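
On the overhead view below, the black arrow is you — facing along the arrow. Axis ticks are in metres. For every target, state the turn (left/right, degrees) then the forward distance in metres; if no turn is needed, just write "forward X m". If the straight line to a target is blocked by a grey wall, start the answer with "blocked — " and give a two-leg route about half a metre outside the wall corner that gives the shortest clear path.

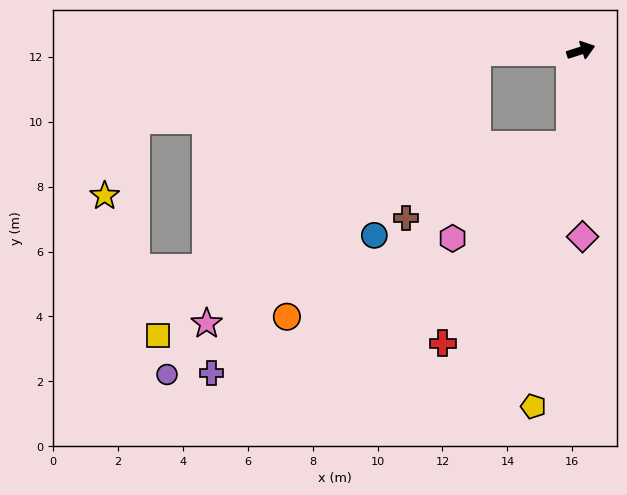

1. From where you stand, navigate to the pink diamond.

turn right 107°, forward 5.7 m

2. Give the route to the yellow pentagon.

turn right 116°, forward 11.1 m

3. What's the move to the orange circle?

blocked — turn right 115°, forward 2.9 m, then turn right 51°, forward 10.2 m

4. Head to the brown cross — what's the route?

blocked — turn right 115°, forward 2.9 m, then turn right 59°, forward 5.5 m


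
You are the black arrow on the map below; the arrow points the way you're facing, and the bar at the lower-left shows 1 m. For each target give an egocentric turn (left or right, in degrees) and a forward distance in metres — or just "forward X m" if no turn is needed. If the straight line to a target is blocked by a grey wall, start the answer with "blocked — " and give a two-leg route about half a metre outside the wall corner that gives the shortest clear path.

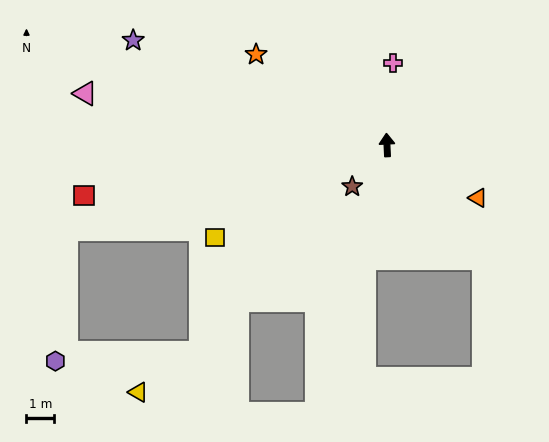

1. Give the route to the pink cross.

turn right 7°, forward 3.0 m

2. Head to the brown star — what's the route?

turn left 137°, forward 1.9 m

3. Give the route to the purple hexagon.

blocked — turn left 102°, forward 11.9 m, then turn left 70°, forward 4.7 m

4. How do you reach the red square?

turn left 97°, forward 11.0 m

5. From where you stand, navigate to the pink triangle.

turn left 78°, forward 11.0 m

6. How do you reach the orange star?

turn left 53°, forward 5.7 m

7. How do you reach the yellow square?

turn left 116°, forward 7.0 m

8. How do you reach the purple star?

turn left 65°, forward 9.8 m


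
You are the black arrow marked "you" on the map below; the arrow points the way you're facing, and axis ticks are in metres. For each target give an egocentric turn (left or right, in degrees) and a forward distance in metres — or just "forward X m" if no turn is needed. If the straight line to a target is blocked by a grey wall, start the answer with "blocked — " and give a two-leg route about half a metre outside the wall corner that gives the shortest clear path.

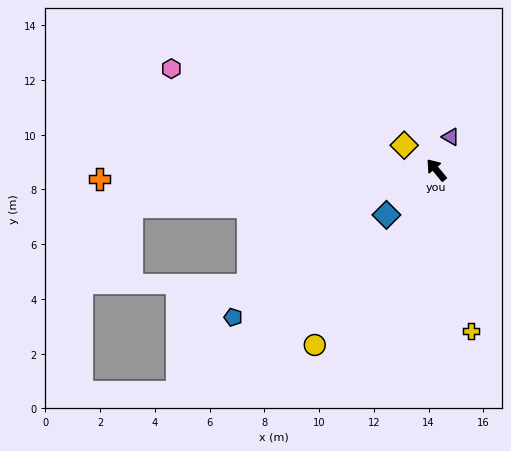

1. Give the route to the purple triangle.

turn right 63°, forward 1.3 m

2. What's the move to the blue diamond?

turn left 92°, forward 2.5 m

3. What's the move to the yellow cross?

turn left 152°, forward 6.0 m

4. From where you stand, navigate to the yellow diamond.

turn left 13°, forward 1.5 m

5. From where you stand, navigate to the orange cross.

turn left 52°, forward 12.3 m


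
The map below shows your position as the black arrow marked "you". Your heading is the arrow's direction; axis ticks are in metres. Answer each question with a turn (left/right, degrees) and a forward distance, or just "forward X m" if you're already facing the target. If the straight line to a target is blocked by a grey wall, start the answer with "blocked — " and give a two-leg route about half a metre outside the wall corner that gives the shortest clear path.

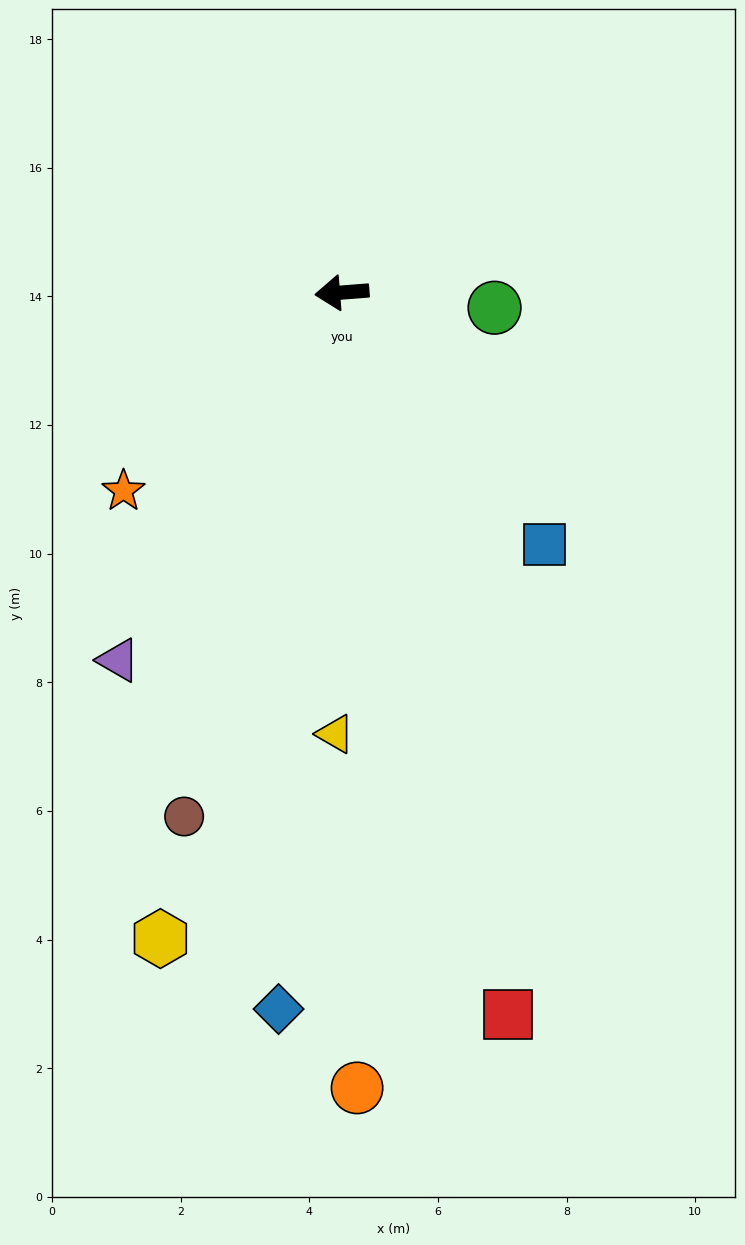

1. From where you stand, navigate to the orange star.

turn left 38°, forward 4.6 m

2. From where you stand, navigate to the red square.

turn left 99°, forward 11.5 m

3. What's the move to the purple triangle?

turn left 54°, forward 6.7 m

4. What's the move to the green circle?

turn left 170°, forward 2.4 m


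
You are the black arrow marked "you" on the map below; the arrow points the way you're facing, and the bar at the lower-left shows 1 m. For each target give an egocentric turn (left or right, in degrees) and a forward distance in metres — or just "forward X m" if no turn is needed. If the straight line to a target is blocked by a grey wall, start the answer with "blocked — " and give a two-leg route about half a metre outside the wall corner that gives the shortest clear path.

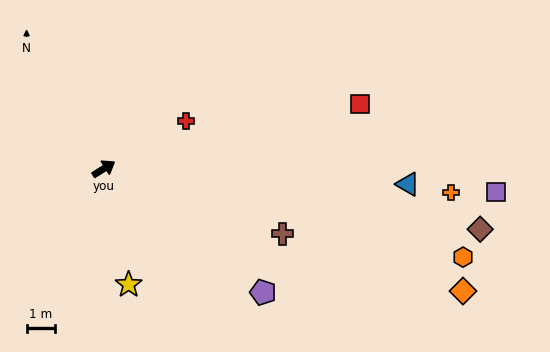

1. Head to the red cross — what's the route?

forward 3.4 m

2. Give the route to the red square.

turn right 18°, forward 9.4 m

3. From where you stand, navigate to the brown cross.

turn right 52°, forward 6.7 m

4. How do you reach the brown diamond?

turn right 41°, forward 13.5 m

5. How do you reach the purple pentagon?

turn right 70°, forward 7.1 m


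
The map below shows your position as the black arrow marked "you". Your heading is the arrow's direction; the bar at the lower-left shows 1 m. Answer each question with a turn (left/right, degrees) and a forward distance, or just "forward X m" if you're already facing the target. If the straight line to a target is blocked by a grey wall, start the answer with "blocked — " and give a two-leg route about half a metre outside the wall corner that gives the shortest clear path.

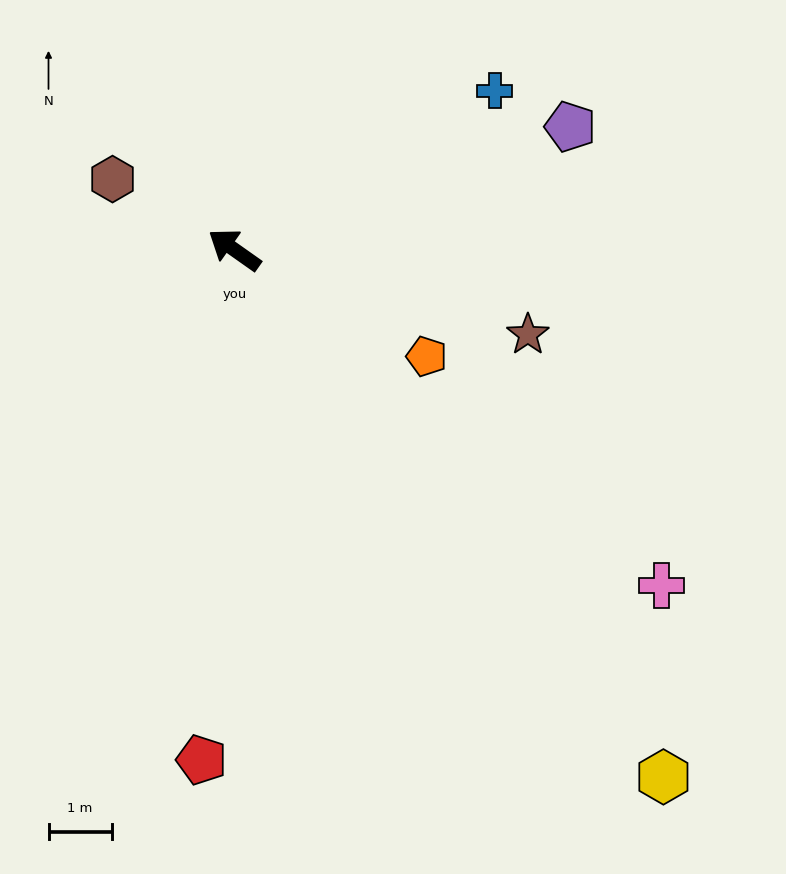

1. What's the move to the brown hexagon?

turn left 5°, forward 2.2 m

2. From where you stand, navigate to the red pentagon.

turn left 122°, forward 8.1 m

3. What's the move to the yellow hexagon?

turn left 164°, forward 10.7 m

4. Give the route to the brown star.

turn right 161°, forward 4.8 m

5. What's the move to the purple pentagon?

turn right 125°, forward 5.6 m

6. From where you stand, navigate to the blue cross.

turn right 113°, forward 4.8 m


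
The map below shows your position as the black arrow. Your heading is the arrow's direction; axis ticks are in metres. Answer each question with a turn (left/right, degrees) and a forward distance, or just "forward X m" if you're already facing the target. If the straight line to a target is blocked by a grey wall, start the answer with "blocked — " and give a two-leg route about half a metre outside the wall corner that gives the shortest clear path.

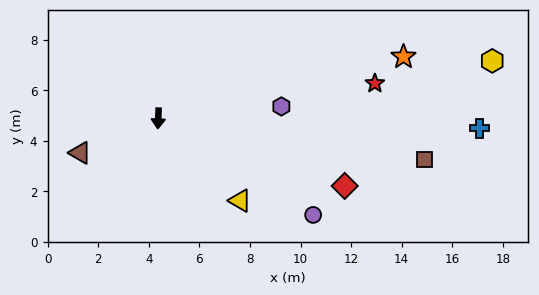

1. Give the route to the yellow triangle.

turn left 47°, forward 4.6 m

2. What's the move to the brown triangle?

turn right 64°, forward 3.4 m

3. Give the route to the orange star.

turn left 106°, forward 10.0 m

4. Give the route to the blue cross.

turn left 91°, forward 12.7 m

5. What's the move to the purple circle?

turn left 60°, forward 7.2 m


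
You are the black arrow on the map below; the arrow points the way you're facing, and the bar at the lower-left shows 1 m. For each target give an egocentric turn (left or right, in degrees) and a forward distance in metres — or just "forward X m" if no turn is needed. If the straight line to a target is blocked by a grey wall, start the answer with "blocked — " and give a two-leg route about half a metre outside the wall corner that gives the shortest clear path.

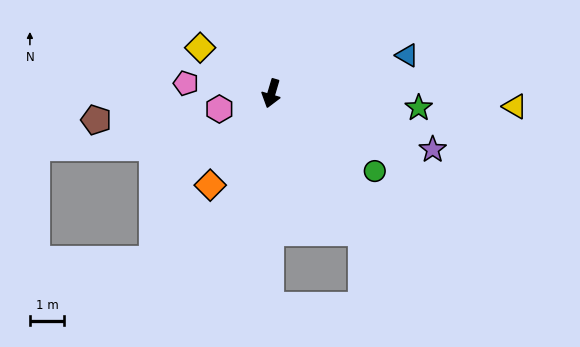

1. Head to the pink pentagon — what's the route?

turn right 80°, forward 2.5 m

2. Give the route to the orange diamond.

turn right 17°, forward 3.2 m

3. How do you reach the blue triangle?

turn left 122°, forward 4.1 m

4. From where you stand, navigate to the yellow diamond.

turn right 106°, forward 2.5 m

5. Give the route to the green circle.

turn left 70°, forward 3.8 m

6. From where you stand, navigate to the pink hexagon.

turn right 57°, forward 1.6 m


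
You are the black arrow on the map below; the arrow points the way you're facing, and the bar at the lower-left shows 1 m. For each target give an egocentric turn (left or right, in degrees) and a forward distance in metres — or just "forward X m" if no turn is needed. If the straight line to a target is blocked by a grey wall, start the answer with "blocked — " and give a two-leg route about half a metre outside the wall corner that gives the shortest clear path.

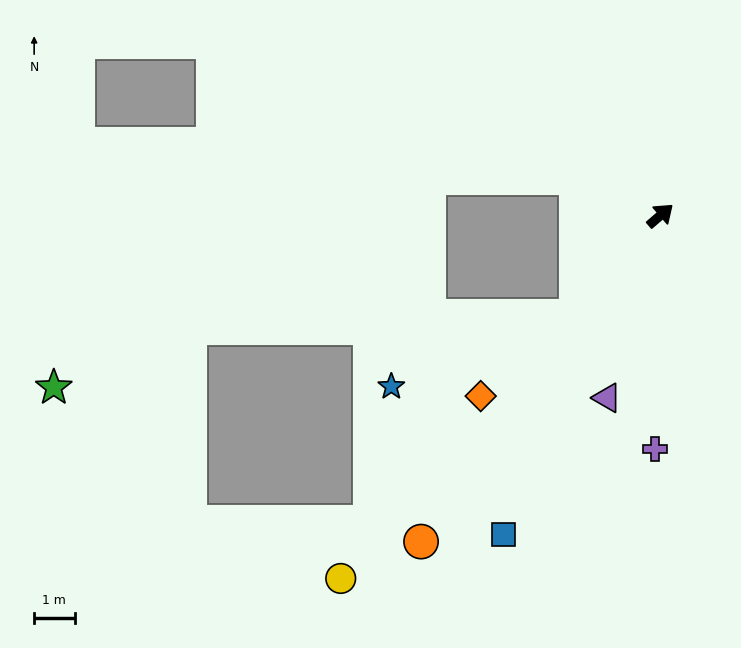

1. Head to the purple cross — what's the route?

turn right 132°, forward 5.8 m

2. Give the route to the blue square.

turn right 157°, forward 8.8 m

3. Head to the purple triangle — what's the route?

turn right 147°, forward 4.7 m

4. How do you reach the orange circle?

turn right 167°, forward 10.0 m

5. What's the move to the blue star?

blocked — turn right 171°, forward 3.2 m, then turn right 29°, forward 4.9 m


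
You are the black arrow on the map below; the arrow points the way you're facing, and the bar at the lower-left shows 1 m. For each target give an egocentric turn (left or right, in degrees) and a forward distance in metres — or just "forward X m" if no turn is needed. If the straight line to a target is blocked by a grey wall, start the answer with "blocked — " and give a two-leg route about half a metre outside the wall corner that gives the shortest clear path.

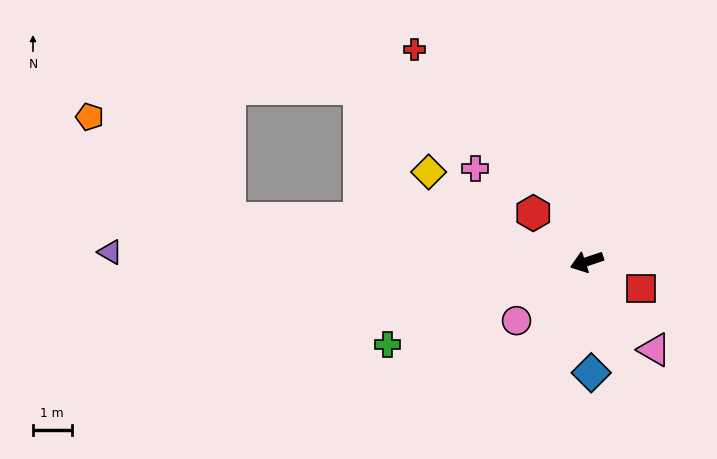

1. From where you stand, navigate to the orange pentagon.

blocked — turn right 26°, forward 9.3 m, then turn right 28°, forward 4.5 m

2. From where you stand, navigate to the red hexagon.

turn right 61°, forward 1.9 m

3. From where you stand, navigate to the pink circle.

turn left 21°, forward 2.4 m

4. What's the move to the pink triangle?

turn left 109°, forward 2.9 m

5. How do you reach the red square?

turn left 135°, forward 1.6 m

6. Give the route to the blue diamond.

turn left 74°, forward 2.9 m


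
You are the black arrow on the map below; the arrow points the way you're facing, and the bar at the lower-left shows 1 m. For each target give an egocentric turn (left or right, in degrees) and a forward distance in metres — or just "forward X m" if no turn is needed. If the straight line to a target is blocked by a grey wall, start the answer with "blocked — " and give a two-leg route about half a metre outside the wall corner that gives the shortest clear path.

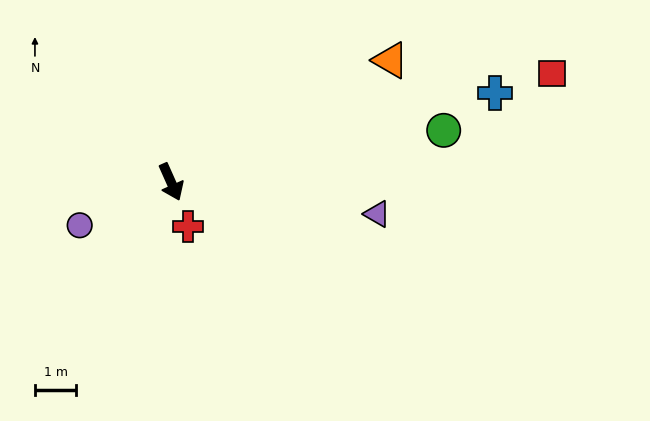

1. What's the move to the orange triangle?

turn left 95°, forward 6.0 m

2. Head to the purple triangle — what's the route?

turn left 57°, forward 5.0 m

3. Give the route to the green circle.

turn left 77°, forward 6.7 m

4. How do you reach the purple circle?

turn right 89°, forward 2.4 m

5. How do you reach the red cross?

turn right 3°, forward 1.1 m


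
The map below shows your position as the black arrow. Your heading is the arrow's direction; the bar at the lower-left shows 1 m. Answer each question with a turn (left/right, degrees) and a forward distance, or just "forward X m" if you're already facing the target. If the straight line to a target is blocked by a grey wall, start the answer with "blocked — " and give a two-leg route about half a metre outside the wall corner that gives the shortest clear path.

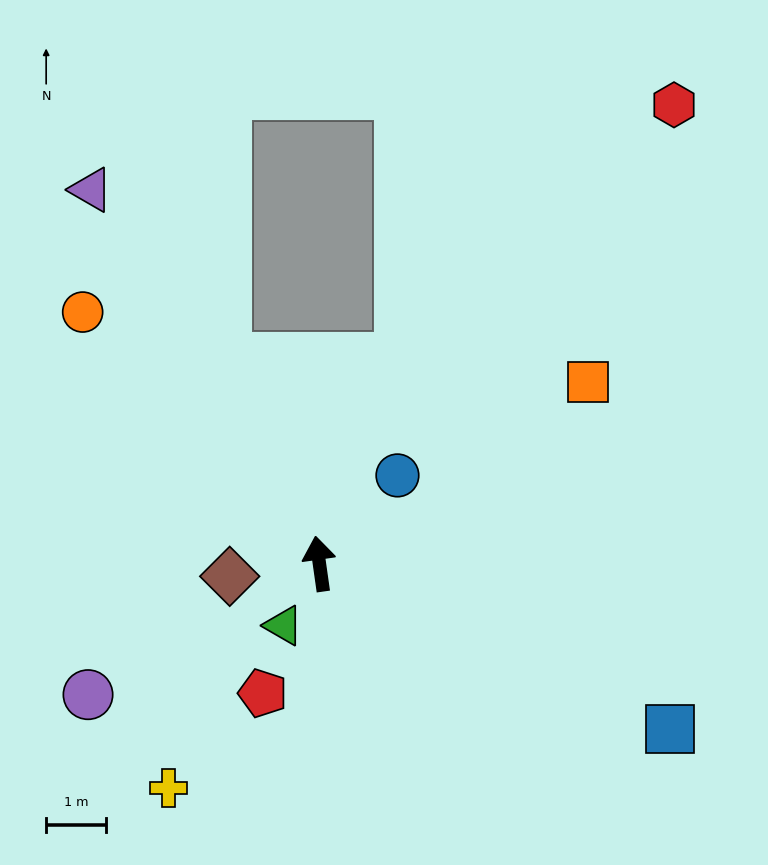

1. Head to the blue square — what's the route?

turn right 123°, forward 6.5 m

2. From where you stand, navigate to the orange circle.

turn left 35°, forward 5.8 m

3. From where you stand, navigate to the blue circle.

turn right 50°, forward 2.0 m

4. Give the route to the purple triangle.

turn left 23°, forward 7.3 m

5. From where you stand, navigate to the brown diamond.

turn left 90°, forward 1.5 m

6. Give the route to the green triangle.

turn left 142°, forward 1.2 m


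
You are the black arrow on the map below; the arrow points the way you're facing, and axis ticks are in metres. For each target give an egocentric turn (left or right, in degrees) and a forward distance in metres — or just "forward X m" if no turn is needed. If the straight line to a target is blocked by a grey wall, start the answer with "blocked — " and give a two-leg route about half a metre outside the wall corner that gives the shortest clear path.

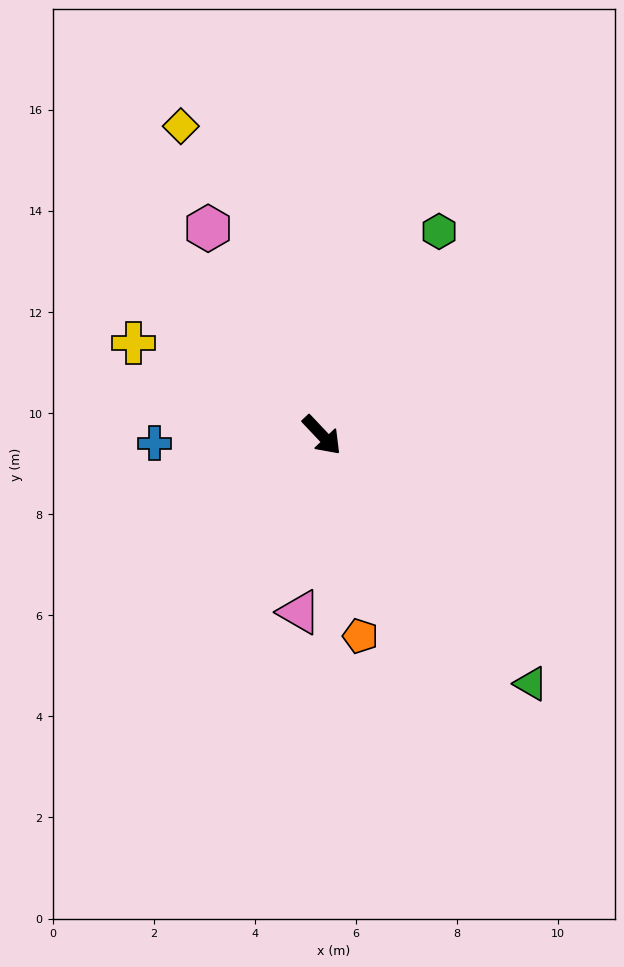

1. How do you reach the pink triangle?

turn right 51°, forward 3.5 m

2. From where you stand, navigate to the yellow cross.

turn right 160°, forward 4.1 m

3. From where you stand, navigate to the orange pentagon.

turn right 33°, forward 4.0 m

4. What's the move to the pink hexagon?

turn left 165°, forward 4.7 m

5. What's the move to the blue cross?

turn right 131°, forward 3.3 m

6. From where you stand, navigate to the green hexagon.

turn left 107°, forward 4.6 m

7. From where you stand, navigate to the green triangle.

turn right 3°, forward 6.4 m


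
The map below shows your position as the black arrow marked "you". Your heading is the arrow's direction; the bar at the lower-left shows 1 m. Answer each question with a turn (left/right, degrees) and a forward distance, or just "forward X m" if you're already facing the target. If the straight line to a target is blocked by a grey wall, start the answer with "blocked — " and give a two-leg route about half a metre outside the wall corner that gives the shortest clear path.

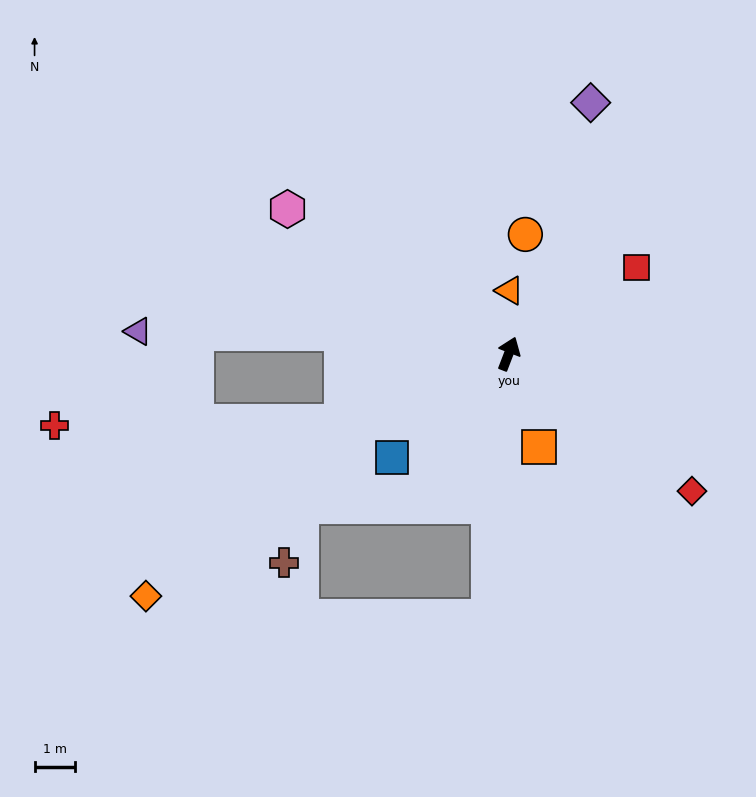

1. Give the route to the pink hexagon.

turn left 78°, forward 6.5 m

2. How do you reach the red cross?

blocked — turn left 133°, forward 4.4 m, then turn right 21°, forward 7.0 m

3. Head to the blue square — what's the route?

turn left 153°, forward 3.8 m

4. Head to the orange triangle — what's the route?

turn left 20°, forward 1.5 m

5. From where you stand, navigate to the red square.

turn right 35°, forward 3.8 m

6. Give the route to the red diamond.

turn right 106°, forward 5.6 m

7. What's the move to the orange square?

turn right 141°, forward 2.4 m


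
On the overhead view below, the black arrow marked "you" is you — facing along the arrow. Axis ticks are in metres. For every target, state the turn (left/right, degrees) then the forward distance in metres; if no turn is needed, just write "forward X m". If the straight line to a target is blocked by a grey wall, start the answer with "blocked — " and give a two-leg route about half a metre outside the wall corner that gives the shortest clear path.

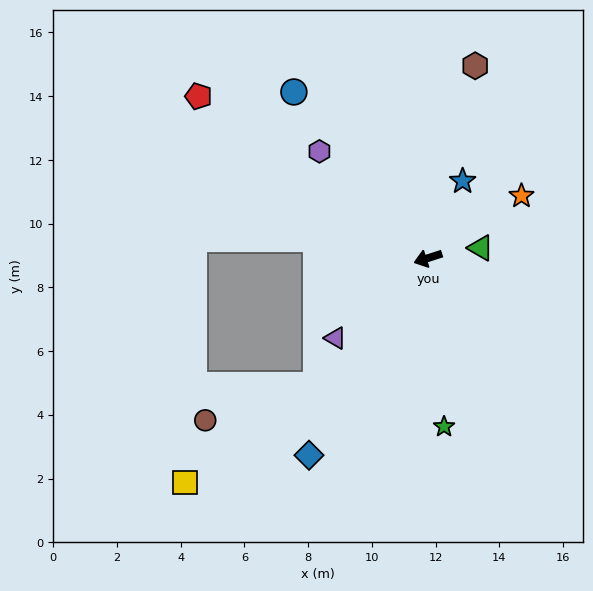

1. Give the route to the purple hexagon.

turn right 62°, forward 4.8 m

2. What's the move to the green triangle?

turn left 173°, forward 1.7 m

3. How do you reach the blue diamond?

turn left 41°, forward 7.2 m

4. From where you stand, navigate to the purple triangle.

turn left 23°, forward 3.8 m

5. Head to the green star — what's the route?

turn left 78°, forward 5.3 m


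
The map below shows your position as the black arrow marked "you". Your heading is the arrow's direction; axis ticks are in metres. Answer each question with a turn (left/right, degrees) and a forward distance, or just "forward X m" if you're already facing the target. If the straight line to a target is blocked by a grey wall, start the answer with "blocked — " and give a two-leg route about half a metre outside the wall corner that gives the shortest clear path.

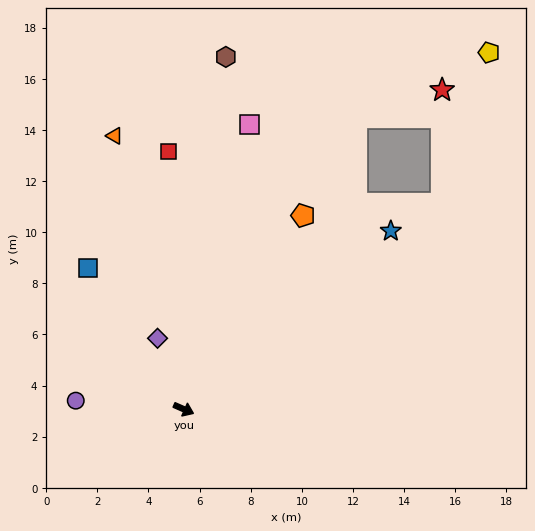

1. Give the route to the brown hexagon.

turn left 107°, forward 13.9 m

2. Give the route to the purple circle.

turn right 161°, forward 4.2 m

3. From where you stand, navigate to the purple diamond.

turn left 134°, forward 3.0 m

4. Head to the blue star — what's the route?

turn left 64°, forward 10.7 m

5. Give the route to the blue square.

turn left 148°, forward 6.7 m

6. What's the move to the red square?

turn left 117°, forward 10.1 m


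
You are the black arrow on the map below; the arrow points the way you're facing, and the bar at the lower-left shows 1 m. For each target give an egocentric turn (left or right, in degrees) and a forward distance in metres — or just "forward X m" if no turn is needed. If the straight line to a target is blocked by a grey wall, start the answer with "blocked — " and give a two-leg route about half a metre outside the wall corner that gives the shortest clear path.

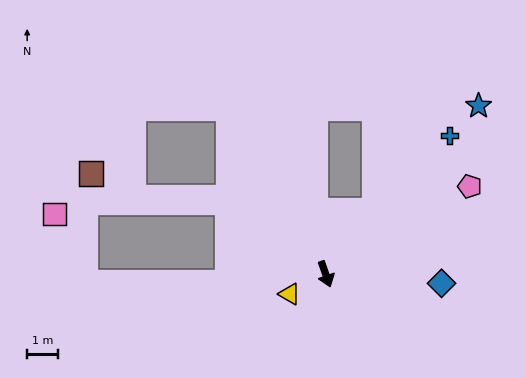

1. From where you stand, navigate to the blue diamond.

turn left 66°, forward 3.8 m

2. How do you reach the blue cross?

turn left 119°, forward 6.1 m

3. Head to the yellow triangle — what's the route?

turn right 80°, forward 1.4 m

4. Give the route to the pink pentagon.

turn left 102°, forward 5.5 m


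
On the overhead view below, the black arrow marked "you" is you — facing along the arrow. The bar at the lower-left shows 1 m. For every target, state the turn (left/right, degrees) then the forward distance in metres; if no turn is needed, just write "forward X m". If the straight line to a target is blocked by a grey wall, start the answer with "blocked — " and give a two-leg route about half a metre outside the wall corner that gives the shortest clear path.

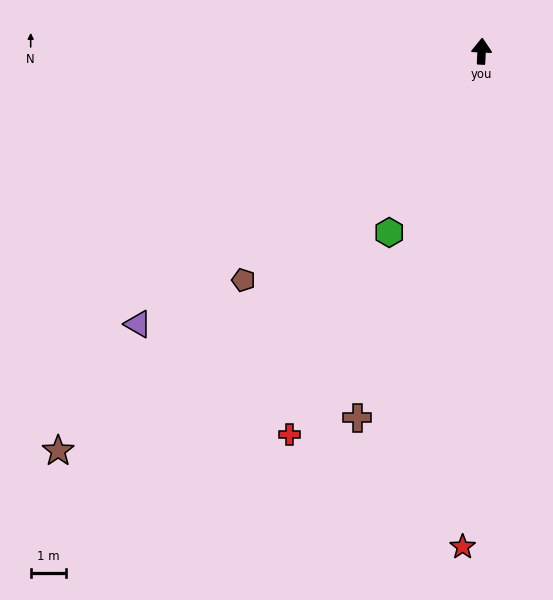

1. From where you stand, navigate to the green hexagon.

turn left 156°, forward 5.7 m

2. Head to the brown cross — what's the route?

turn left 164°, forward 10.9 m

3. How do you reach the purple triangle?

turn left 131°, forward 12.3 m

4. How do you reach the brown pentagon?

turn left 136°, forward 9.3 m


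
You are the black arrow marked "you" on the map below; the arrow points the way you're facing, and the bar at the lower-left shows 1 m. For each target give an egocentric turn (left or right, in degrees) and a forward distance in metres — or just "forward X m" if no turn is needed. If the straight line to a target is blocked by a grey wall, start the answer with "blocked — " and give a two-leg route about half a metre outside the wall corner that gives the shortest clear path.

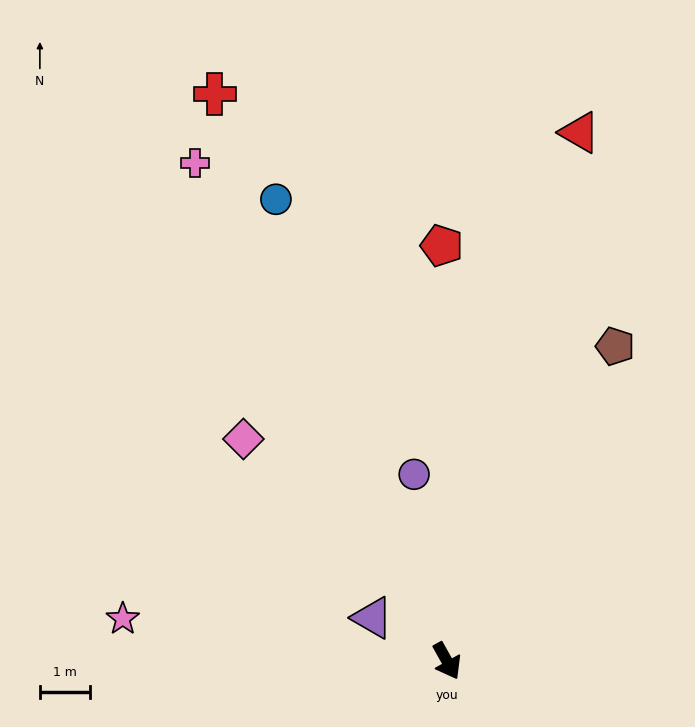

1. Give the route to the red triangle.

turn left 137°, forward 10.9 m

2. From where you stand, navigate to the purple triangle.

turn right 149°, forward 1.7 m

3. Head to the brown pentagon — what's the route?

turn left 123°, forward 7.1 m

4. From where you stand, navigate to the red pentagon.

turn left 152°, forward 8.3 m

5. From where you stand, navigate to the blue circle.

turn left 171°, forward 9.9 m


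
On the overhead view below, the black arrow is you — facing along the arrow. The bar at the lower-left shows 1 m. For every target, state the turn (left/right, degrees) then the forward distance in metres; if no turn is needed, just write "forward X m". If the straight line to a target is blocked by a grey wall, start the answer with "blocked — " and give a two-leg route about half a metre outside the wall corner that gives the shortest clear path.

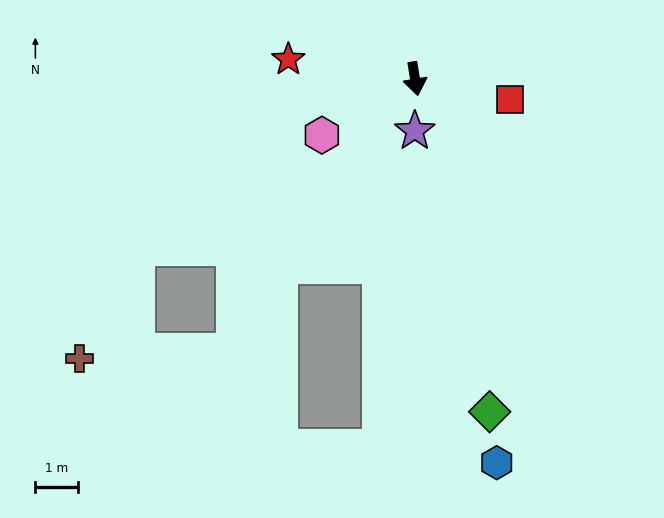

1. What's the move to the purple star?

turn right 10°, forward 1.2 m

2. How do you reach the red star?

turn right 108°, forward 3.0 m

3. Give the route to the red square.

turn left 68°, forward 2.3 m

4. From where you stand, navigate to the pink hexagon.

turn right 68°, forward 2.5 m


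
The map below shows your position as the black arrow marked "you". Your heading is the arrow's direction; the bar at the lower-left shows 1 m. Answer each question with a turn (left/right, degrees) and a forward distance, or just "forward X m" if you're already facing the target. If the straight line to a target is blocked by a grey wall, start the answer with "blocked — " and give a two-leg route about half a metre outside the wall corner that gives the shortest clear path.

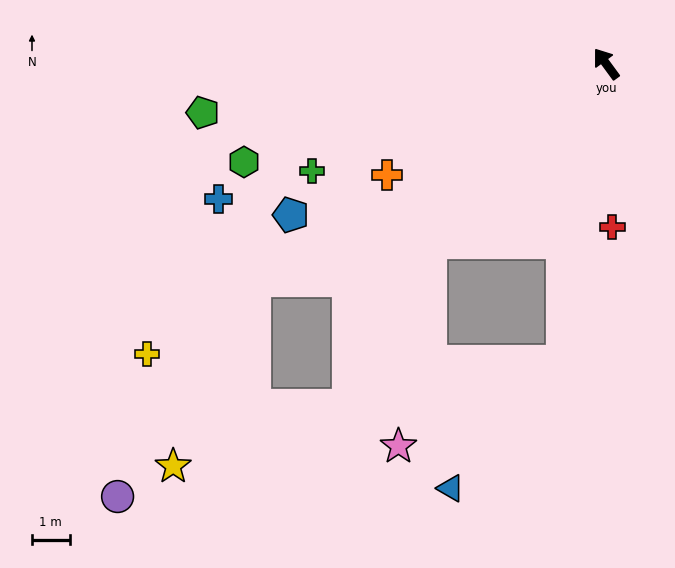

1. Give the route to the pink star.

blocked — turn left 99°, forward 6.6 m, then turn left 36°, forward 5.5 m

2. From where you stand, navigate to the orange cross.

turn left 81°, forward 6.5 m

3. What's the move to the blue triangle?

blocked — turn left 135°, forward 8.0 m, then turn right 32°, forward 4.5 m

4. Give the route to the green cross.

turn left 74°, forward 8.3 m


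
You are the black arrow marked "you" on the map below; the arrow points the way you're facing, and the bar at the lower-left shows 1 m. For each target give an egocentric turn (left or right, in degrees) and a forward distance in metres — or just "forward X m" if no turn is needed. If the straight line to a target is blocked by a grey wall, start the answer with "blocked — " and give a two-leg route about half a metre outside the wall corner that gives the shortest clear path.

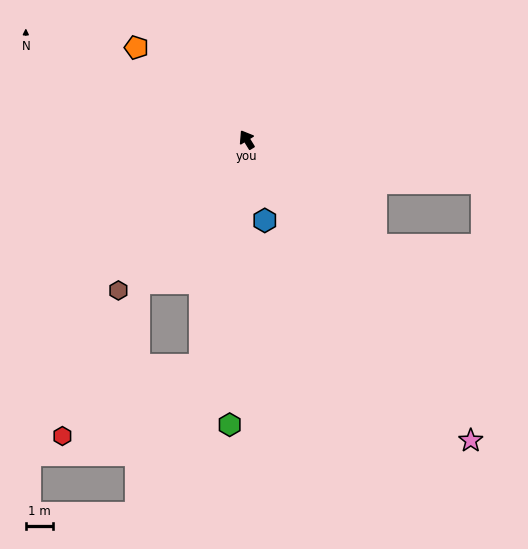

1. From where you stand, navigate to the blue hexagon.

turn left 161°, forward 3.0 m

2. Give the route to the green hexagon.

turn left 145°, forward 10.4 m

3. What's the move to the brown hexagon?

turn left 108°, forward 7.2 m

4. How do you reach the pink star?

turn right 175°, forward 13.7 m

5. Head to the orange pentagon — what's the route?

turn left 18°, forward 5.3 m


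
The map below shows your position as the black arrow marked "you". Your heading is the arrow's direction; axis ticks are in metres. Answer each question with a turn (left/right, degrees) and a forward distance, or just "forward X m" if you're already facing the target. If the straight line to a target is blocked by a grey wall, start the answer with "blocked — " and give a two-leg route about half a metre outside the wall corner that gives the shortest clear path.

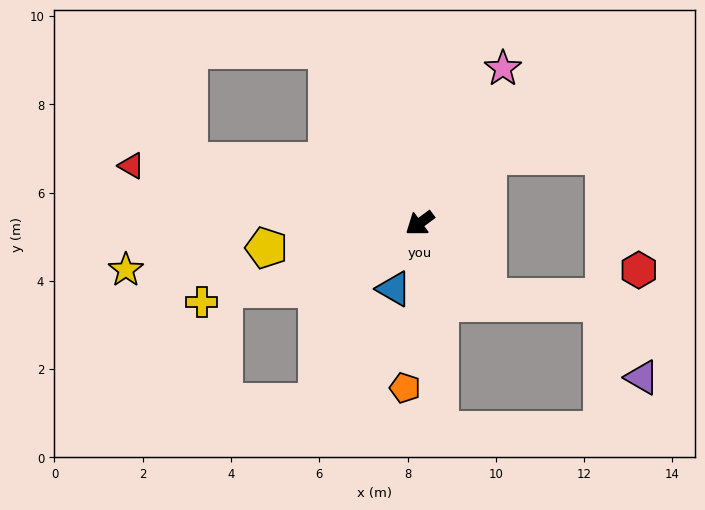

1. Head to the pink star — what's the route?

turn right 155°, forward 4.0 m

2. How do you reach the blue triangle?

turn left 32°, forward 1.6 m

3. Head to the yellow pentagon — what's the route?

turn right 27°, forward 3.5 m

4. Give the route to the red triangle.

turn right 48°, forward 6.7 m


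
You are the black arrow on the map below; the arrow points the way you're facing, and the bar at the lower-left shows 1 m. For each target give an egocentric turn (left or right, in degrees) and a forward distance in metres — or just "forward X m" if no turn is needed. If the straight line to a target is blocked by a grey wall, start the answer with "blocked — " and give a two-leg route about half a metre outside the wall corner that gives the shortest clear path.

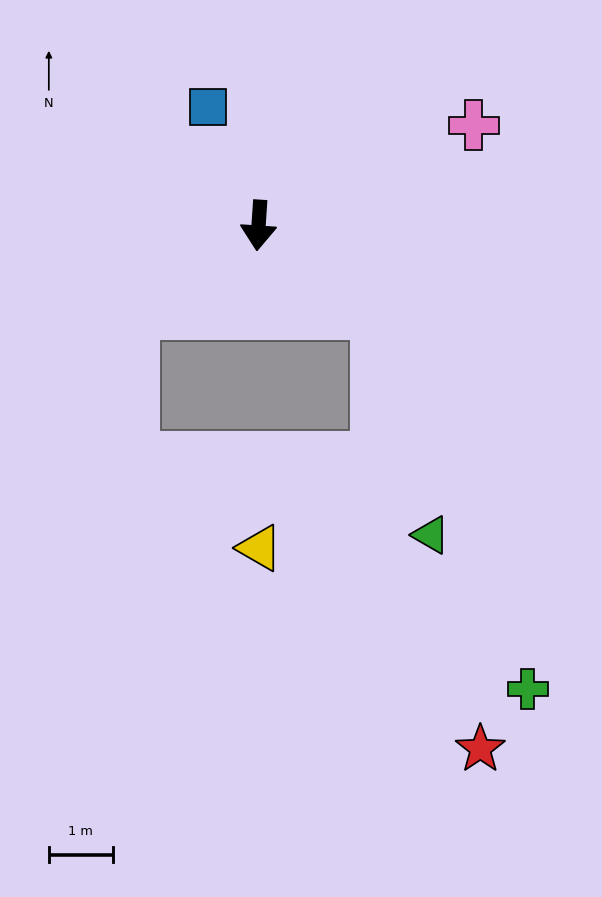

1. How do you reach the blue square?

turn right 153°, forward 2.0 m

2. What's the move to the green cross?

blocked — turn left 58°, forward 2.3 m, then turn right 32°, forward 6.3 m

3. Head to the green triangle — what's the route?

blocked — turn left 58°, forward 2.3 m, then turn right 41°, forward 3.6 m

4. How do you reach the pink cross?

turn left 119°, forward 3.7 m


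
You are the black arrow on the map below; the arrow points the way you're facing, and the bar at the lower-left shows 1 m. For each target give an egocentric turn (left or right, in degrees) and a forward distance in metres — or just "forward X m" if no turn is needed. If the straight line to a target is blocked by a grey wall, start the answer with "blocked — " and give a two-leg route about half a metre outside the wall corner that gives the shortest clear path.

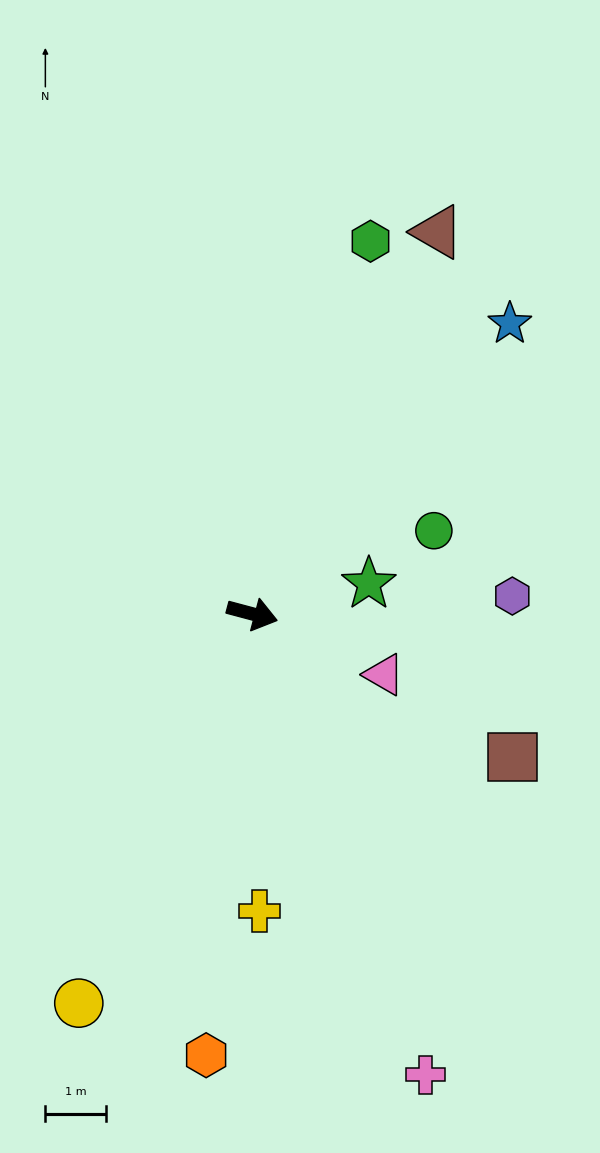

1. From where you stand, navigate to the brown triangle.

turn left 79°, forward 7.0 m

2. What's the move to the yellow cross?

turn right 74°, forward 4.9 m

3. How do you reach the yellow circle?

turn right 99°, forward 7.0 m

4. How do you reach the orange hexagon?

turn right 81°, forward 7.3 m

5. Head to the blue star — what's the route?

turn left 63°, forward 6.4 m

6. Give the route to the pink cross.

turn right 54°, forward 8.1 m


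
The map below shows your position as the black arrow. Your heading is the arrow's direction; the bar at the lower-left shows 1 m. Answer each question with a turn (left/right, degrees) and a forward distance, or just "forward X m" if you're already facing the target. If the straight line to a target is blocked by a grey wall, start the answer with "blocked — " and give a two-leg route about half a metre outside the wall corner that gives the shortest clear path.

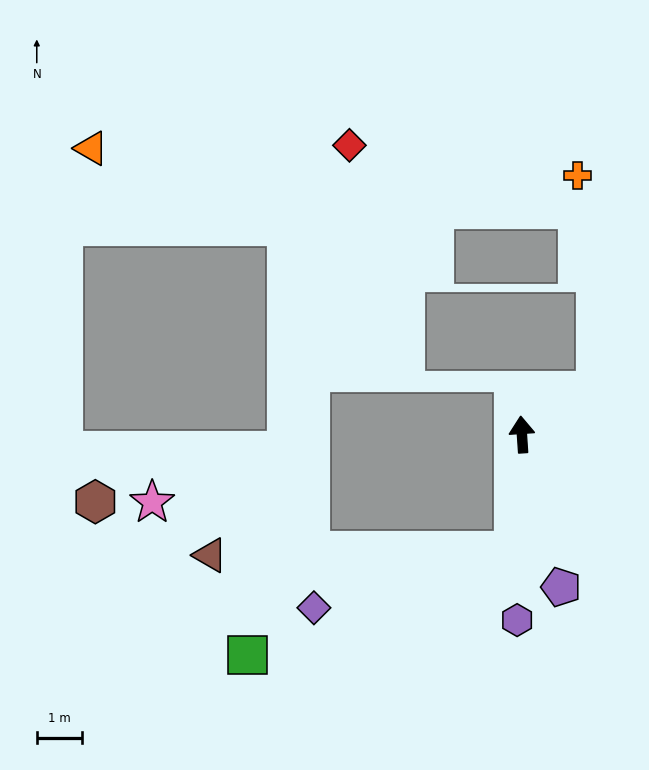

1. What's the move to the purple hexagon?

turn left 175°, forward 4.1 m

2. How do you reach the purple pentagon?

turn right 169°, forward 3.4 m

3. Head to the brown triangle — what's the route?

blocked — turn left 172°, forward 2.5 m, then turn right 85°, forward 6.6 m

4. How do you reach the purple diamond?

blocked — turn left 172°, forward 2.5 m, then turn right 70°, forward 4.6 m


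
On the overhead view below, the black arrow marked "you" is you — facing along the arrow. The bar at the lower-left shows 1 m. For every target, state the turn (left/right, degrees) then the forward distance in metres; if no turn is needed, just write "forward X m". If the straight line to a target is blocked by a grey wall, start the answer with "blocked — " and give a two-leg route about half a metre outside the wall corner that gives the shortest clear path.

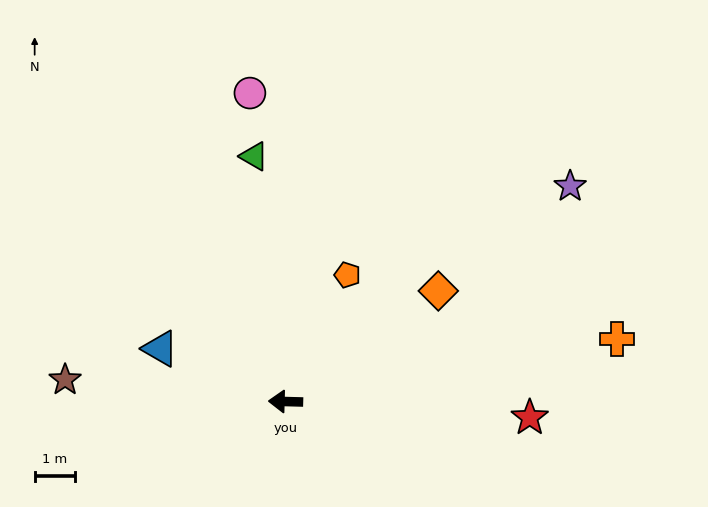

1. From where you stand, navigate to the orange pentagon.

turn right 114°, forward 3.5 m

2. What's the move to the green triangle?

turn right 81°, forward 6.1 m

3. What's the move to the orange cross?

turn right 168°, forward 8.3 m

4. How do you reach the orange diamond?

turn right 143°, forward 4.7 m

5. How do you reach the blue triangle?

turn right 21°, forward 3.4 m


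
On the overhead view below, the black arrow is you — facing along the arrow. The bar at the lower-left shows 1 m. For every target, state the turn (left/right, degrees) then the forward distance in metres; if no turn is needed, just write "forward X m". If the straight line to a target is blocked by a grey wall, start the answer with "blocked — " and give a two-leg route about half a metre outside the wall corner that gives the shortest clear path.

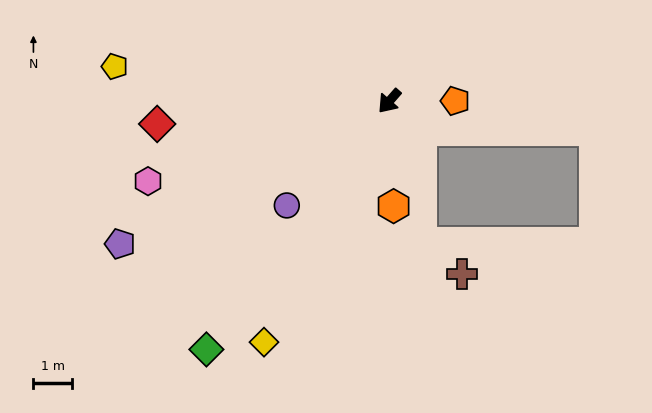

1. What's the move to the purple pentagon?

turn right 21°, forward 7.8 m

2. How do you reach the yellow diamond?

turn left 14°, forward 7.0 m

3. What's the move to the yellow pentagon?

turn right 56°, forward 7.1 m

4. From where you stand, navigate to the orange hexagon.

turn left 44°, forward 2.7 m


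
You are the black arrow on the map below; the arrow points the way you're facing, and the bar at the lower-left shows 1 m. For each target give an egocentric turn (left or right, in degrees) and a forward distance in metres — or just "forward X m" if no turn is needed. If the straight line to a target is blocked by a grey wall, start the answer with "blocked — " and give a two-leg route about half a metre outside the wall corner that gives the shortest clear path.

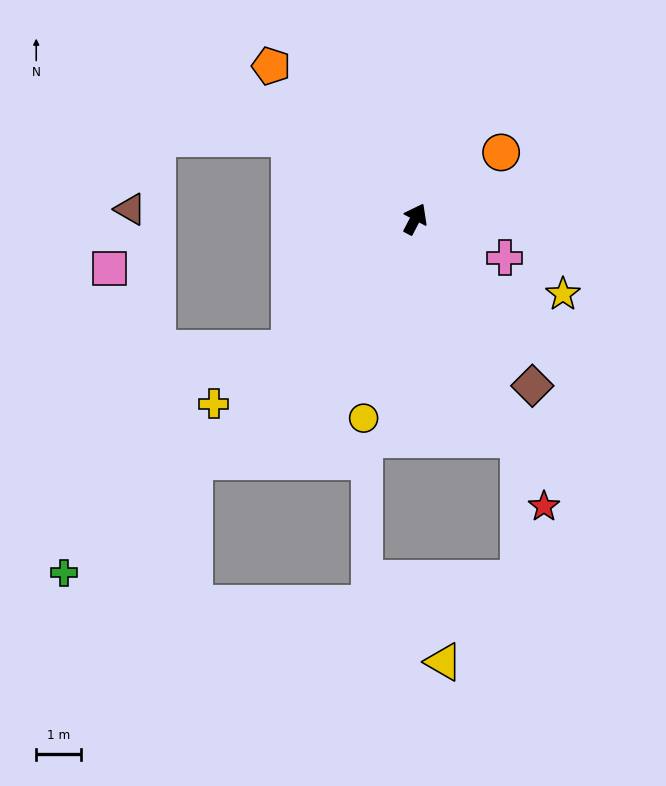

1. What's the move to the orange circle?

turn right 25°, forward 2.4 m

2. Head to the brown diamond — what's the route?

turn right 117°, forward 4.6 m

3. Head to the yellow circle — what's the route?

turn right 167°, forward 4.6 m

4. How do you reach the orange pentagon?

turn left 71°, forward 4.7 m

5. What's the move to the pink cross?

turn right 86°, forward 2.2 m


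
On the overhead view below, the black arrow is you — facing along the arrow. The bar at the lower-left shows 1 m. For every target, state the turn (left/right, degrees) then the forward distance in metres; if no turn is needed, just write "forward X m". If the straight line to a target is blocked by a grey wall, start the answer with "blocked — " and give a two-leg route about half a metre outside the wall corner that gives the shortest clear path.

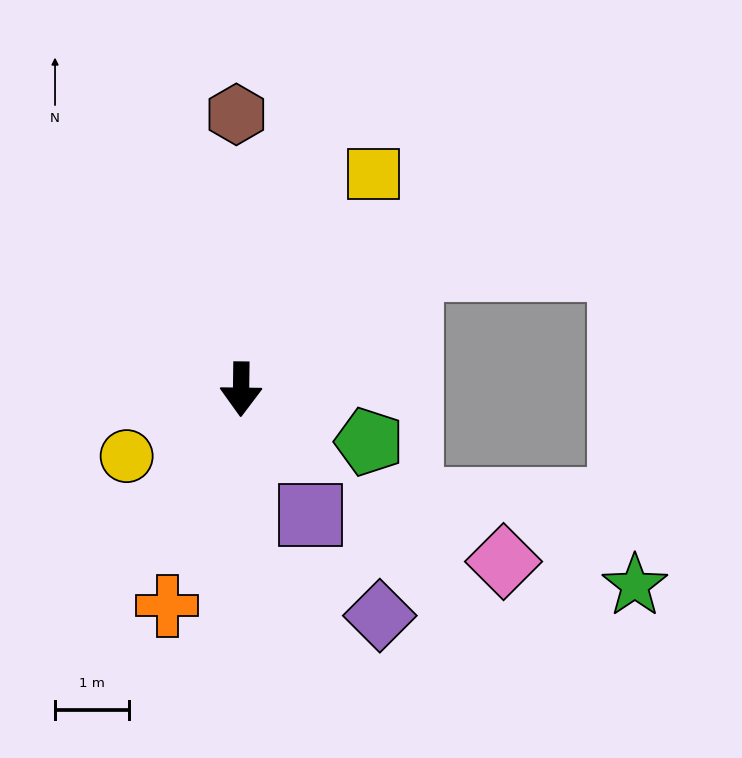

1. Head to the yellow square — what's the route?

turn left 149°, forward 3.4 m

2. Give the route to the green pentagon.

turn left 68°, forward 1.9 m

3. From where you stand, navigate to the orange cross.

turn right 18°, forward 3.1 m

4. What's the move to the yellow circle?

turn right 59°, forward 1.8 m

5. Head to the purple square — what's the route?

turn left 30°, forward 1.9 m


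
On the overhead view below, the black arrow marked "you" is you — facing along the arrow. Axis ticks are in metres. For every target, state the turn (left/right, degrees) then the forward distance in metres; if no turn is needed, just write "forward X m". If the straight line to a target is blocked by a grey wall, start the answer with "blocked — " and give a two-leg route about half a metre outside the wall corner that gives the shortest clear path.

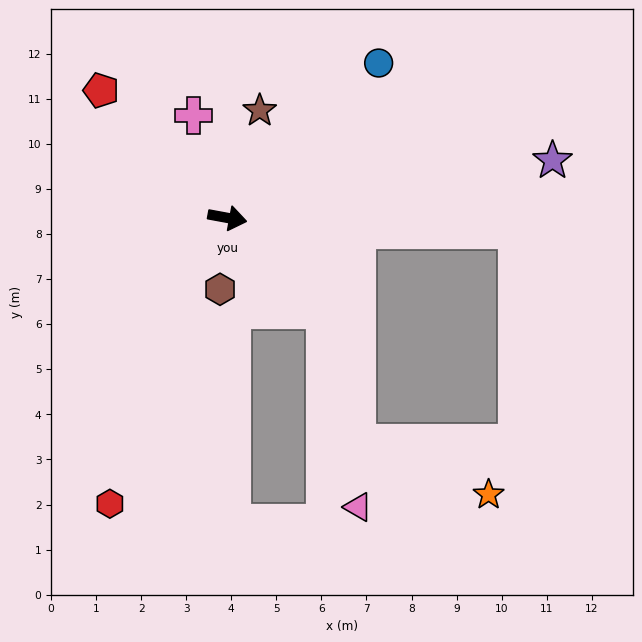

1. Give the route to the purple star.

turn left 20°, forward 7.3 m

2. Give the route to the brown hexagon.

turn right 85°, forward 1.6 m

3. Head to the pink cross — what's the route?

turn left 119°, forward 2.4 m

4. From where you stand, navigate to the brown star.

turn left 84°, forward 2.5 m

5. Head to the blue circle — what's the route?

turn left 56°, forward 4.8 m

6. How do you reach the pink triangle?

blocked — turn right 33°, forward 3.0 m, then turn right 37°, forward 4.4 m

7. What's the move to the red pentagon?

turn left 145°, forward 4.0 m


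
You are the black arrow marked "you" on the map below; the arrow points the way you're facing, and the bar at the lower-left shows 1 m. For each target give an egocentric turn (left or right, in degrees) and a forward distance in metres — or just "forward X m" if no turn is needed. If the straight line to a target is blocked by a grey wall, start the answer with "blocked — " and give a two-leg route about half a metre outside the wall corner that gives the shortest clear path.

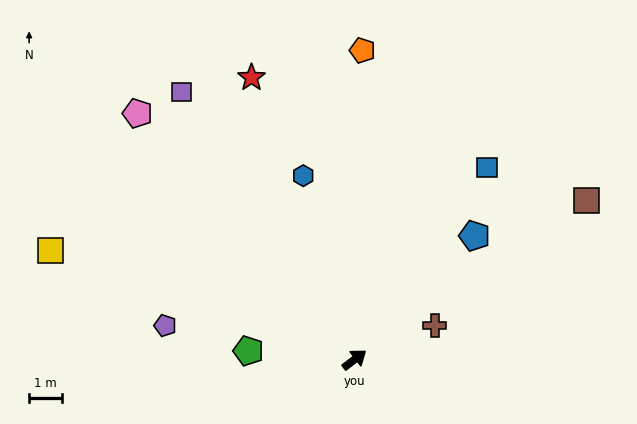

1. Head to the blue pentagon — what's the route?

turn left 8°, forward 5.3 m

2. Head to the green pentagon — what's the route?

turn left 138°, forward 3.2 m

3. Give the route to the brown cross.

turn right 14°, forward 2.7 m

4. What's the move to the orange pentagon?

turn left 51°, forward 9.4 m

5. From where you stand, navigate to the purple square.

turn left 85°, forward 9.7 m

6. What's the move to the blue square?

turn left 18°, forward 7.1 m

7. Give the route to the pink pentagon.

turn left 94°, forward 10.0 m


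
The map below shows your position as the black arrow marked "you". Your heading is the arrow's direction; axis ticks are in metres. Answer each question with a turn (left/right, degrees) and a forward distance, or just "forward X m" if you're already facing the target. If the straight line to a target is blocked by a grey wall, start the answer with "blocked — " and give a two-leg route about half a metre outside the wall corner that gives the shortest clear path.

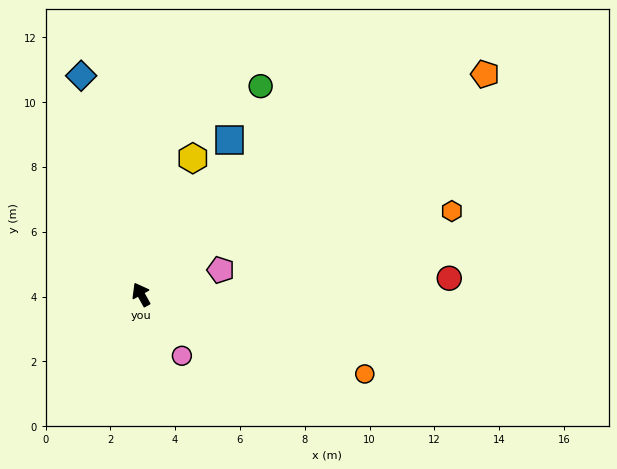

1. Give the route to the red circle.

turn right 116°, forward 9.5 m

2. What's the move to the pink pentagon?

turn right 102°, forward 2.6 m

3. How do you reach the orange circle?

turn right 139°, forward 7.3 m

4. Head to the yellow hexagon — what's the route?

turn right 50°, forward 4.5 m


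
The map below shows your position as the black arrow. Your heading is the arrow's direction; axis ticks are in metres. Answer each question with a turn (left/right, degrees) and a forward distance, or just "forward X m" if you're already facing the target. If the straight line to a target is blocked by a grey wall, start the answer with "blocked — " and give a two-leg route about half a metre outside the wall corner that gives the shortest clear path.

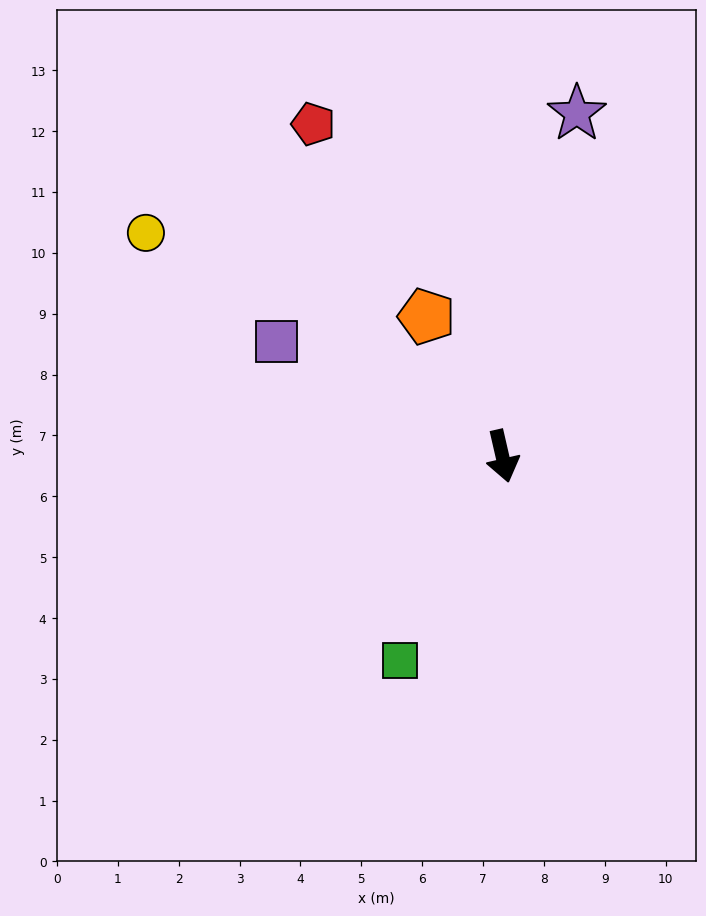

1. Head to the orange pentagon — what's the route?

turn right 164°, forward 2.6 m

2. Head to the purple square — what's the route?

turn right 130°, forward 4.2 m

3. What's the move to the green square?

turn right 40°, forward 3.8 m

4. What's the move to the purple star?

turn left 155°, forward 5.8 m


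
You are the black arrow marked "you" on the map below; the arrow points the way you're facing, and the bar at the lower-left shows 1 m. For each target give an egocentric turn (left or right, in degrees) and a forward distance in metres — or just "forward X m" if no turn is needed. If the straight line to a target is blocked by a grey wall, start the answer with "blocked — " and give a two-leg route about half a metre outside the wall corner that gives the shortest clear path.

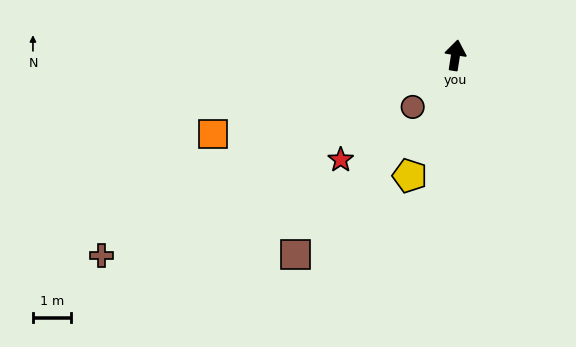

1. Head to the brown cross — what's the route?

turn left 128°, forward 10.7 m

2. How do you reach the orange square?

turn left 117°, forward 6.7 m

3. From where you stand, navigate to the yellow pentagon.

turn left 168°, forward 3.4 m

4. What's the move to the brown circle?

turn left 149°, forward 1.8 m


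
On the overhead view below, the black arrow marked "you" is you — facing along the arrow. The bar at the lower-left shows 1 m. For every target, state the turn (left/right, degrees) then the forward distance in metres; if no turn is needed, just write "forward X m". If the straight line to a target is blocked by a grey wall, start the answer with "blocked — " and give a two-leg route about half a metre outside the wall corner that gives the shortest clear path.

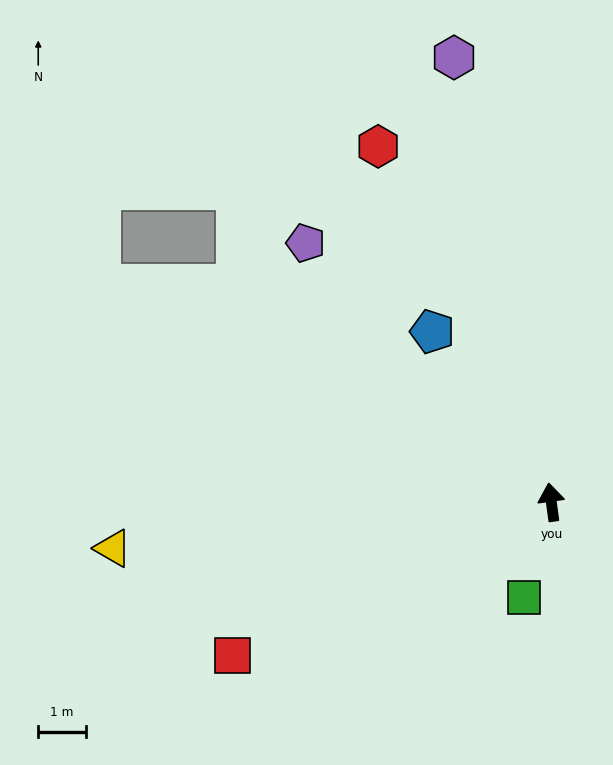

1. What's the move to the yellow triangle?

turn left 88°, forward 9.3 m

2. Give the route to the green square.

turn left 156°, forward 2.1 m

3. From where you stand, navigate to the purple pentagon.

turn left 36°, forward 7.5 m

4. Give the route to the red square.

turn left 108°, forward 7.4 m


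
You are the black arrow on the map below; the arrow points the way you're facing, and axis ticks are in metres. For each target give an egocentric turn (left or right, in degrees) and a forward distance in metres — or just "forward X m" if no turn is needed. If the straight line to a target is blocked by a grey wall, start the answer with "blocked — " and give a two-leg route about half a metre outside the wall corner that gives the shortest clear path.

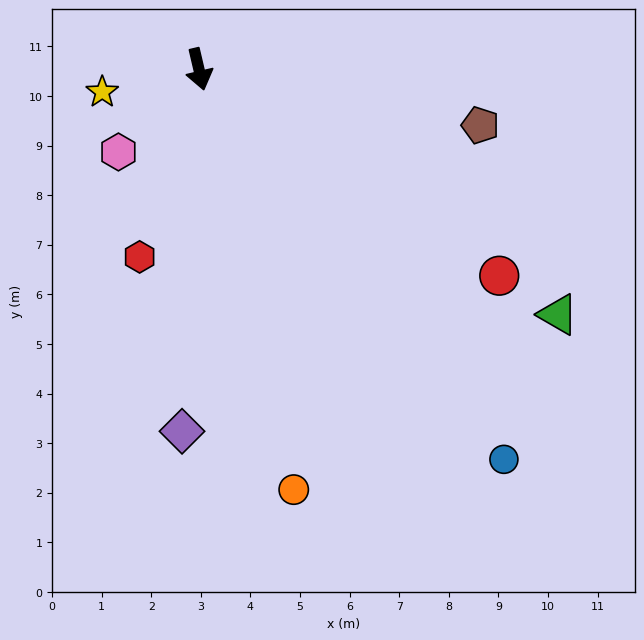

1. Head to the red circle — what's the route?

turn left 42°, forward 7.3 m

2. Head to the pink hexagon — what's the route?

turn right 57°, forward 2.3 m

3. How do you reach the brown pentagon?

turn left 66°, forward 5.8 m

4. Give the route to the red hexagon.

turn right 31°, forward 4.0 m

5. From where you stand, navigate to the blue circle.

turn left 25°, forward 10.0 m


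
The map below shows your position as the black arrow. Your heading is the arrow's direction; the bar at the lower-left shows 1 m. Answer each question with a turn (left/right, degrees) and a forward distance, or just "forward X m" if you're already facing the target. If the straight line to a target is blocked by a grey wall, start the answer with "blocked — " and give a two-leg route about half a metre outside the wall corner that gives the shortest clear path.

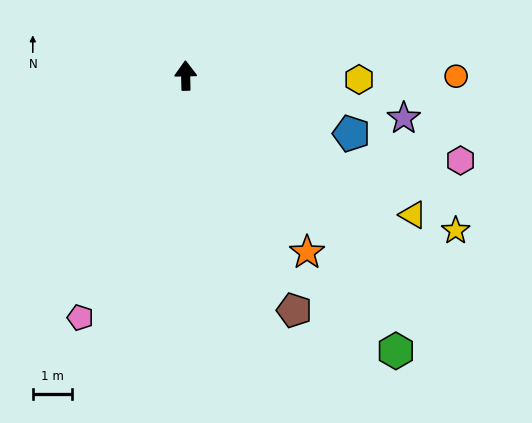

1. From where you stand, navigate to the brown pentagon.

turn right 156°, forward 6.7 m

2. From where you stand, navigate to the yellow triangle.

turn right 123°, forward 6.9 m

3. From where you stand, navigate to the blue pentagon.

turn right 110°, forward 4.5 m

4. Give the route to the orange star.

turn right 147°, forward 5.5 m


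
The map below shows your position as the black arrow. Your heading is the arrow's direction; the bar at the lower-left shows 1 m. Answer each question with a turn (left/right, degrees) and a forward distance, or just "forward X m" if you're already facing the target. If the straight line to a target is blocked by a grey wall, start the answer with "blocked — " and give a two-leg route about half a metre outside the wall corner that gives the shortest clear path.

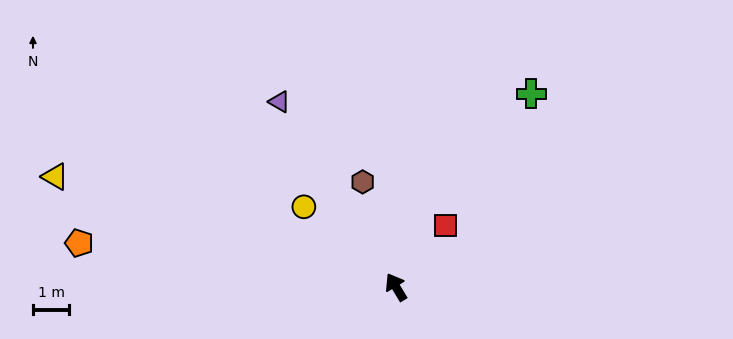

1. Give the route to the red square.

turn right 70°, forward 2.2 m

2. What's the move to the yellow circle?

turn left 18°, forward 3.4 m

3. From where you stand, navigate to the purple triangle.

forward 6.0 m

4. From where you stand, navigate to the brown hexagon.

turn right 14°, forward 3.0 m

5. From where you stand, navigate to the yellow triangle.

turn left 41°, forward 9.9 m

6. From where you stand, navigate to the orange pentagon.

turn left 51°, forward 8.8 m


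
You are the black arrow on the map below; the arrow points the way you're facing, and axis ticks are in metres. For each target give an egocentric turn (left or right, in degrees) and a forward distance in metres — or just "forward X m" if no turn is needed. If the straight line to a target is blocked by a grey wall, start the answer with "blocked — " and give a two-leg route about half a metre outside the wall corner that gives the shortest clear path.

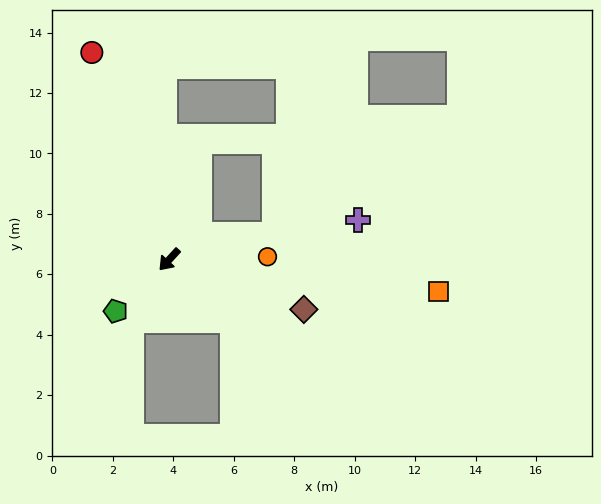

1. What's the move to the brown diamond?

turn left 112°, forward 4.7 m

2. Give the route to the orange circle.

turn left 134°, forward 3.3 m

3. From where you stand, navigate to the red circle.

turn right 117°, forward 7.3 m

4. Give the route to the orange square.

turn left 126°, forward 9.0 m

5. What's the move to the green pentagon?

turn right 4°, forward 2.5 m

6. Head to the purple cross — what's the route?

turn left 144°, forward 6.4 m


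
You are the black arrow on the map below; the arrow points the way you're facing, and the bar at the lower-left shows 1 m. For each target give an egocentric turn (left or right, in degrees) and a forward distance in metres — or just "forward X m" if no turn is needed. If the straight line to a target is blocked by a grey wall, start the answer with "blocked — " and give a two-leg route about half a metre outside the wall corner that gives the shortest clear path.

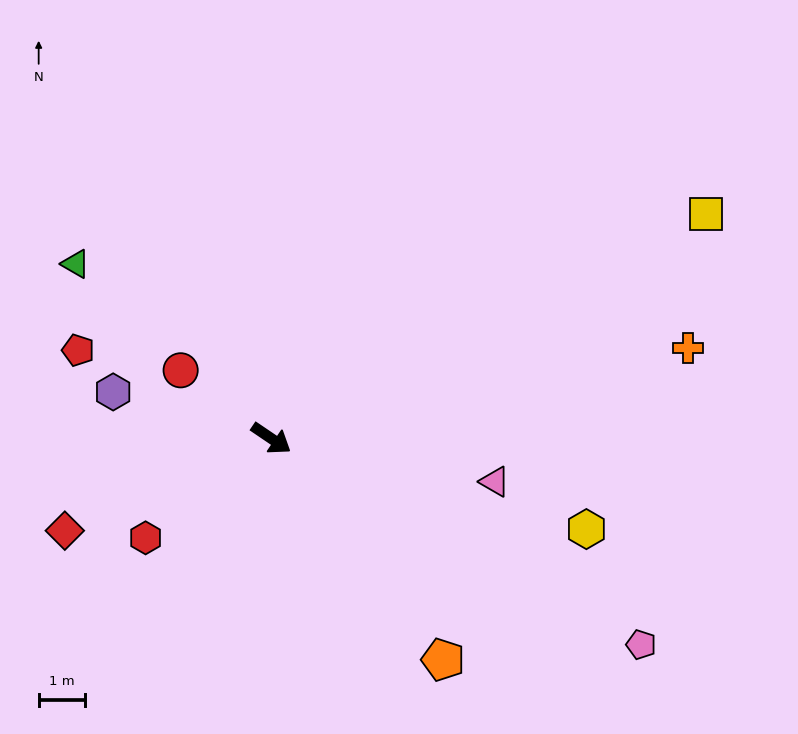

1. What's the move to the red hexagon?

turn right 108°, forward 3.4 m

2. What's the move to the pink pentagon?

turn left 5°, forward 9.1 m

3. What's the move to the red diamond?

turn right 122°, forward 4.8 m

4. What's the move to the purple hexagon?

turn right 162°, forward 3.5 m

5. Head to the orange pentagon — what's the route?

turn right 18°, forward 6.0 m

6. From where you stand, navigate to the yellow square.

turn left 61°, forward 10.5 m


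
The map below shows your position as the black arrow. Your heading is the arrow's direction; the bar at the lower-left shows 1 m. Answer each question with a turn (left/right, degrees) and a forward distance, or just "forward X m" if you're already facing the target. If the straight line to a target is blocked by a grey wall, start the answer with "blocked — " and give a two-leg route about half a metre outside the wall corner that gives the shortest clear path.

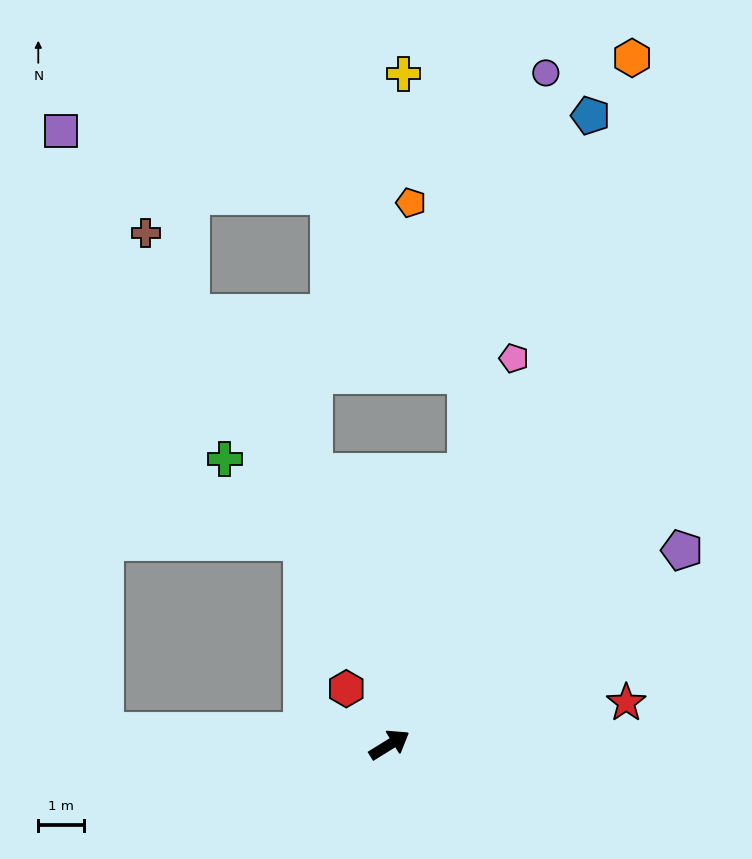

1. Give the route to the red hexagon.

turn left 96°, forward 1.5 m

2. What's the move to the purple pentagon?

forward 7.7 m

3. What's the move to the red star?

turn right 22°, forward 5.2 m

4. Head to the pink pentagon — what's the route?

turn left 40°, forward 8.9 m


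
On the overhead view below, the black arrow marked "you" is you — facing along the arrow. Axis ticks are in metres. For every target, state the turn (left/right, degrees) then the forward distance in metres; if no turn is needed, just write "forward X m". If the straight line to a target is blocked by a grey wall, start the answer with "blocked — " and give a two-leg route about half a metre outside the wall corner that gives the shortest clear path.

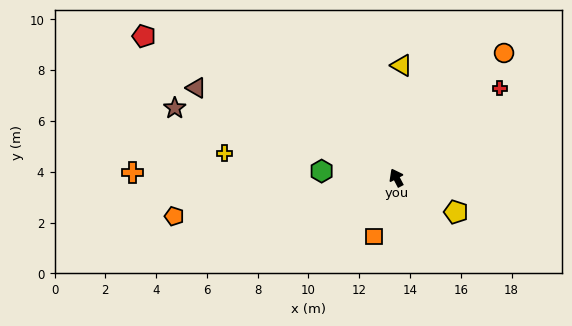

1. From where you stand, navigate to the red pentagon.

turn left 33°, forward 11.4 m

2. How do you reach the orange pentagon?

turn left 72°, forward 8.9 m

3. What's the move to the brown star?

turn left 45°, forward 9.1 m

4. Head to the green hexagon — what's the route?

turn left 57°, forward 3.0 m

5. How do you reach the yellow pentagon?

turn right 148°, forward 2.7 m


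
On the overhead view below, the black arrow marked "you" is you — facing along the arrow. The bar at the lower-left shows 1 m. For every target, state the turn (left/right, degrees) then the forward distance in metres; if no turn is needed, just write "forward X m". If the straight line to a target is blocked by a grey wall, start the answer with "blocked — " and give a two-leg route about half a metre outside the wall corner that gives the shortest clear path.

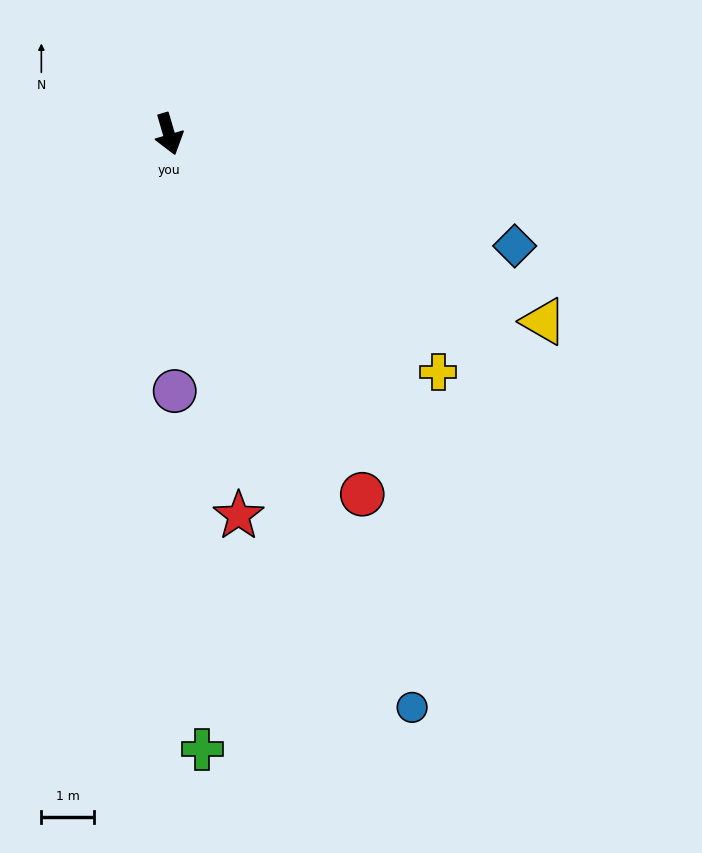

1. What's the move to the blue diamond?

turn left 56°, forward 6.9 m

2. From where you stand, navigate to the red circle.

turn left 12°, forward 7.8 m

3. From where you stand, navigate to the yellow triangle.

turn left 47°, forward 8.0 m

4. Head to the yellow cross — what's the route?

turn left 32°, forward 6.8 m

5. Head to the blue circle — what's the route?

turn left 7°, forward 11.9 m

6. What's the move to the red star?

turn right 6°, forward 7.4 m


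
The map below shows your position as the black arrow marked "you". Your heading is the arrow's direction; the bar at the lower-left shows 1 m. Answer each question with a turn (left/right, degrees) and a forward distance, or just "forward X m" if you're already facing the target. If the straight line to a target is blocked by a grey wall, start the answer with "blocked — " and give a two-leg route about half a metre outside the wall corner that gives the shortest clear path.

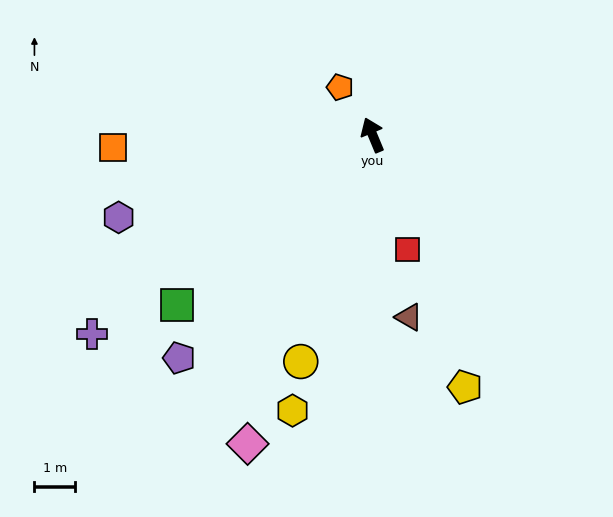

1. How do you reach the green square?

turn left 108°, forward 6.4 m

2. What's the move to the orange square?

turn left 70°, forward 6.4 m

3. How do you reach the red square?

turn left 174°, forward 3.0 m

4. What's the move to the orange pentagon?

turn left 12°, forward 1.4 m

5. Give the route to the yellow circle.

turn left 140°, forward 5.9 m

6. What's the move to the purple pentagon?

turn left 116°, forward 7.3 m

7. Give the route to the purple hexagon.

turn left 85°, forward 6.6 m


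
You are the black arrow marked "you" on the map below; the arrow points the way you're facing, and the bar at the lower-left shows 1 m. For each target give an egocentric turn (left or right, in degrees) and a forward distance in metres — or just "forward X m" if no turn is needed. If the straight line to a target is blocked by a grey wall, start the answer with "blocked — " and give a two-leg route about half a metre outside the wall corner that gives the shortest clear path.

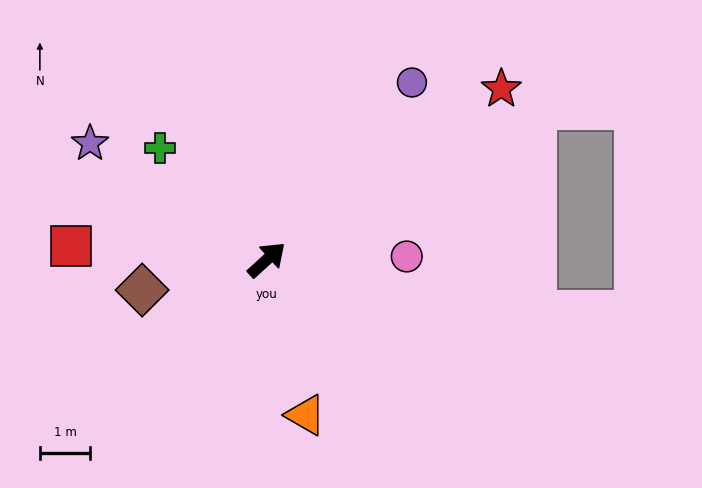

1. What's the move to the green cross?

turn left 91°, forward 3.0 m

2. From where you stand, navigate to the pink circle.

turn right 41°, forward 2.8 m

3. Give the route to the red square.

turn left 134°, forward 3.9 m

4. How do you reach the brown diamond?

turn left 151°, forward 2.5 m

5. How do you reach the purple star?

turn left 104°, forward 4.2 m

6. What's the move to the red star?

turn right 6°, forward 5.7 m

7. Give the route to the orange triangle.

turn right 118°, forward 3.2 m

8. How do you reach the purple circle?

turn left 8°, forward 4.5 m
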